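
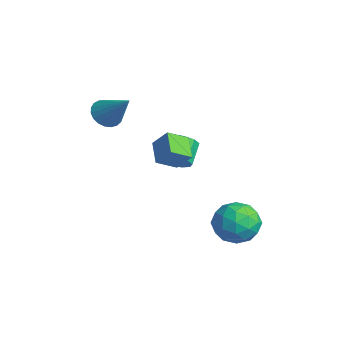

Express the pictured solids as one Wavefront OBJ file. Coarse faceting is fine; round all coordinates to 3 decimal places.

v 0.654 -2.32 2.277
v 1.245 -1.825 3.156
v 0.619 -1.283 1.715
v 1.21 -0.787 2.595
v 1.81 -2.613 1.665
v 2.401 -2.117 2.545
v 1.775 -1.575 1.104
v 2.366 -1.08 1.983
v -2.553 0.006 -1.077
v -1.895 -0.082 -0.426
v -2.689 0.607 0.469
v -3.347 0.694 -0.183
v -1.796 0.406 -0.714
v -2.59 1.094 0.181
v -1.987 0.741 -1.14
v -2.781 1.429 -0.246
v -2.393 0.795 -1.543
v -3.188 1.483 -0.648
v -2.861 0.548 -1.768
v -3.655 1.236 -0.873
v -3.211 0.093 -1.729
v -4.005 0.782 -0.834
v -3.31 -0.394 -1.441
v -4.104 0.294 -0.546
v -3.119 -0.729 -1.014
v -3.913 -0.041 -0.12
v -2.712 -0.783 -0.612
v -3.507 -0.095 0.283
v -2.245 -0.536 -0.387
v -3.039 0.152 0.508
v -4.291 -2.734 1.892
v -3.798 -2.392 1.248
v -2.849 -2.106 3.328
v -4.012 -2.109 1.338
v -4.273 -1.934 1.525
v -4.538 -1.897 1.775
v -4.76 -2.005 2.045
v -4.901 -2.239 2.288
v -4.937 -2.558 2.463
v -4.861 -2.908 2.54
v -4.686 -3.228 2.504
v -4.443 -3.462 2.362
v -4.174 -3.57 2.139
v -3.925 -3.534 1.873
v -3.739 -3.359 1.611
v -3.649 -3.076 1.397
v -3.67 -2.734 1.268
v 1.294 2.287 -2.517
v 2.441 2.2 -3.035
v 0.619 0.82 -3.765
v 1.766 0.733 -4.283
v 1.579 0.35 -3.095
v 1.997 1.257 -2.324
v 1.063 1.763 -4.476
v 1.481 2.67 -3.705
v 2.299 1.876 -4.246
v 2.618 1.003 -3.392
v 0.442 2.017 -3.408
v 0.761 1.144 -2.554
v 1.927 2.373 -2.666
v 1.133 0.647 -4.134
v 1.023 0.423 -3.436
v 1.698 0.371 -3.74
v 1.666 1.818 -2.248
v 2.34 1.767 -2.553
v 1.833 0.68 -2.588
v 0.72 1.253 -4.247
v 1.394 1.202 -4.552
v 1.362 2.649 -3.06
v 2.037 2.597 -3.364
v 1.227 2.34 -4.212
v 2.517 2.131 -3.682
v 2.12 1.268 -4.416
v 1.708 1.874 -4.53
v 1.953 2.407 -4.076
v 2.705 1.618 -3.181
v 2.308 0.755 -3.915
v 2.198 0.53 -3.216
v 2.444 1.063 -2.763
v 2.621 1.427 -3.893
v 0.752 2.265 -2.885
v 0.355 1.402 -3.619
v 0.616 1.957 -4.037
v 0.862 2.49 -3.584
v 0.94 1.752 -2.384
v 0.543 0.889 -3.118
v 1.107 0.613 -2.724
v 1.352 1.146 -2.27
v 0.439 1.593 -2.907
f 2 4 1
f 5 2 1
f 1 4 3
f 3 5 1
f 2 8 4
f 6 2 5
f 6 8 2
f 4 8 3
f 7 5 3
f 3 8 7
f 7 6 5
f 8 6 7
f 10 9 13
f 10 13 11
f 11 13 14
f 11 14 12
f 13 9 15
f 13 15 14
f 14 15 16
f 14 16 12
f 15 9 17
f 15 17 16
f 16 17 18
f 16 18 12
f 17 9 19
f 17 19 18
f 18 19 20
f 18 20 12
f 19 9 21
f 19 21 20
f 20 21 22
f 20 22 12
f 21 9 23
f 21 23 22
f 22 23 24
f 22 24 12
f 23 9 25
f 23 25 24
f 24 25 26
f 24 26 12
f 25 9 27
f 25 27 26
f 26 27 28
f 26 28 12
f 27 9 29
f 27 29 28
f 28 29 30
f 28 30 12
f 29 9 10
f 29 10 30
f 30 10 11
f 30 11 12
f 32 31 34
f 32 34 33
f 34 31 35
f 34 35 33
f 35 31 36
f 35 36 33
f 36 31 37
f 36 37 33
f 37 31 38
f 37 38 33
f 38 31 39
f 38 39 33
f 39 31 40
f 39 40 33
f 40 31 41
f 40 41 33
f 41 31 42
f 41 42 33
f 42 31 43
f 42 43 33
f 43 31 44
f 43 44 33
f 44 31 45
f 44 45 33
f 45 31 46
f 45 46 33
f 46 31 47
f 46 47 33
f 47 31 32
f 47 32 33
f 48 85 64
f 85 59 88
f 64 88 53
f 85 88 64
f 48 64 60
f 64 53 65
f 60 65 49
f 64 65 60
f 48 60 69
f 60 49 70
f 69 70 55
f 60 70 69
f 48 69 81
f 69 55 84
f 81 84 58
f 69 84 81
f 48 81 85
f 81 58 89
f 85 89 59
f 81 89 85
f 49 65 76
f 65 53 79
f 76 79 57
f 65 79 76
f 53 88 66
f 88 59 87
f 66 87 52
f 88 87 66
f 59 89 86
f 89 58 82
f 86 82 50
f 89 82 86
f 58 84 83
f 84 55 71
f 83 71 54
f 84 71 83
f 55 70 75
f 70 49 72
f 75 72 56
f 70 72 75
f 51 77 63
f 77 57 78
f 63 78 52
f 77 78 63
f 51 63 61
f 63 52 62
f 61 62 50
f 63 62 61
f 51 61 68
f 61 50 67
f 68 67 54
f 61 67 68
f 51 68 73
f 68 54 74
f 73 74 56
f 68 74 73
f 51 73 77
f 73 56 80
f 77 80 57
f 73 80 77
f 52 78 66
f 78 57 79
f 66 79 53
f 78 79 66
f 50 62 86
f 62 52 87
f 86 87 59
f 62 87 86
f 54 67 83
f 67 50 82
f 83 82 58
f 67 82 83
f 56 74 75
f 74 54 71
f 75 71 55
f 74 71 75
f 57 80 76
f 80 56 72
f 76 72 49
f 80 72 76



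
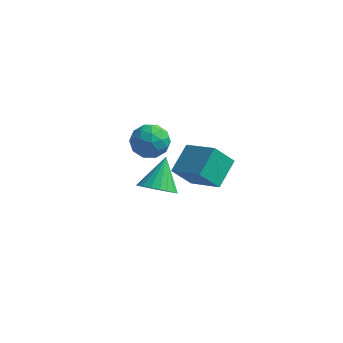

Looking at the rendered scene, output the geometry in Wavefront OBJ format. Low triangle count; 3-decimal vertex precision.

v -1.945 -0.967 3.284
v -1.083 -1.154 3.308
v -2.197 -2.006 4.232
v -1.335 -2.193 4.256
v -1.631 -1.434 4.597
v -1.475 -0.792 4.011
v -1.805 -2.368 3.529
v -1.649 -1.726 2.943
v -0.996 -2.02 3.459
v -0.888 -1.443 4.119
v -2.392 -1.717 3.421
v -2.284 -1.14 4.081
v -1.492 -0.969 3.213
v -1.788 -2.191 4.327
v -1.962 -1.745 4.528
v -1.455 -1.855 4.542
v -1.723 -0.757 3.626
v -1.216 -0.867 3.64
v -1.538 -1.031 4.398
v -2.064 -2.293 3.9
v -1.557 -2.403 3.914
v -1.825 -1.305 2.998
v -1.318 -1.415 3.012
v -1.742 -2.129 3.142
v -0.934 -1.588 3.316
v -1.082 -2.199 3.873
v -1.358 -2.302 3.446
v -1.266 -1.924 3.101
v -0.871 -1.249 3.704
v -1.019 -1.86 4.261
v -1.193 -1.414 4.462
v -1.102 -1.037 4.117
v -0.819 -1.758 3.793
v -2.261 -1.3 3.279
v -2.409 -1.911 3.836
v -2.178 -2.123 3.423
v -2.087 -1.746 3.078
v -2.198 -0.961 3.667
v -2.346 -1.572 4.224
v -2.014 -1.236 4.439
v -1.922 -0.858 4.094
v -2.461 -1.402 3.747
v -0.584 -3.602 2.705
v -0.265 -4.151 3.271
v -0.616 -2.478 3.815
v 0.028 -4.008 3.134
v 0.215 -3.794 2.923
v 0.264 -3.548 2.675
v 0.166 -3.311 2.432
v -0.061 -3.124 2.236
v -0.379 -3.02 2.121
v -0.732 -3.017 2.107
v -1.06 -3.115 2.197
v -1.305 -3.297 2.375
v -1.425 -3.532 2.61
v -1.4 -3.779 2.861
v -1.234 -3.996 3.085
v -0.956 -4.144 3.244
v -0.613 -4.199 3.31
v -0.134 0.247 0.492
v 0.081 1.567 1.236
v -1.656 0.949 -0.313
v -1.441 2.268 0.43
v 0.601 0.692 -0.51
v 0.816 2.011 0.233
v -0.921 1.393 -1.316
v -0.706 2.713 -0.572
f 1 38 17
f 38 12 41
f 17 41 6
f 38 41 17
f 1 17 13
f 17 6 18
f 13 18 2
f 17 18 13
f 1 13 22
f 13 2 23
f 22 23 8
f 13 23 22
f 1 22 34
f 22 8 37
f 34 37 11
f 22 37 34
f 1 34 38
f 34 11 42
f 38 42 12
f 34 42 38
f 2 18 29
f 18 6 32
f 29 32 10
f 18 32 29
f 6 41 19
f 41 12 40
f 19 40 5
f 41 40 19
f 12 42 39
f 42 11 35
f 39 35 3
f 42 35 39
f 11 37 36
f 37 8 24
f 36 24 7
f 37 24 36
f 8 23 28
f 23 2 25
f 28 25 9
f 23 25 28
f 4 30 16
f 30 10 31
f 16 31 5
f 30 31 16
f 4 16 14
f 16 5 15
f 14 15 3
f 16 15 14
f 4 14 21
f 14 3 20
f 21 20 7
f 14 20 21
f 4 21 26
f 21 7 27
f 26 27 9
f 21 27 26
f 4 26 30
f 26 9 33
f 30 33 10
f 26 33 30
f 5 31 19
f 31 10 32
f 19 32 6
f 31 32 19
f 3 15 39
f 15 5 40
f 39 40 12
f 15 40 39
f 7 20 36
f 20 3 35
f 36 35 11
f 20 35 36
f 9 27 28
f 27 7 24
f 28 24 8
f 27 24 28
f 10 33 29
f 33 9 25
f 29 25 2
f 33 25 29
f 44 43 46
f 44 46 45
f 46 43 47
f 46 47 45
f 47 43 48
f 47 48 45
f 48 43 49
f 48 49 45
f 49 43 50
f 49 50 45
f 50 43 51
f 50 51 45
f 51 43 52
f 51 52 45
f 52 43 53
f 52 53 45
f 53 43 54
f 53 54 45
f 54 43 55
f 54 55 45
f 55 43 56
f 55 56 45
f 56 43 57
f 56 57 45
f 57 43 58
f 57 58 45
f 58 43 59
f 58 59 45
f 59 43 44
f 59 44 45
f 61 63 60
f 64 61 60
f 60 63 62
f 62 64 60
f 61 67 63
f 65 61 64
f 65 67 61
f 63 67 62
f 66 64 62
f 62 67 66
f 66 65 64
f 67 65 66



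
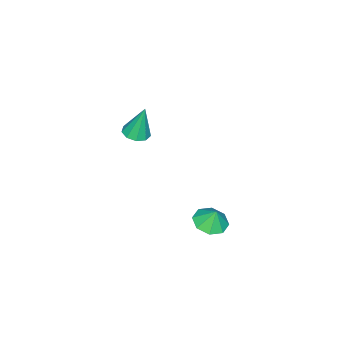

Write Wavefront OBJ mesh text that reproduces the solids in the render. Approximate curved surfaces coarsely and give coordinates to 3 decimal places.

v -0.53 -2.07 2.472
v -0.025 -2.598 2.639
v -0.71 -1.65 4.348
v 0.21 -2.149 2.561
v 0.099 -1.663 2.442
v -0.307 -1.367 2.337
v -0.817 -1.4 2.295
v -1.193 -1.746 2.337
v -1.259 -2.244 2.442
v -0.984 -2.66 2.561
v -0.497 -2.8 2.639
v -1.561 1.652 -3.659
v -0.719 2.092 -3.852
v -1.519 2.008 -2.661
v -1.304 2.53 -3.982
v -2.04 2.454 -3.923
v -2.496 1.908 -3.71
v -2.404 1.213 -3.466
v -1.819 0.775 -3.336
v -1.083 0.851 -3.394
v -0.627 1.397 -3.608
f 2 1 4
f 2 4 3
f 4 1 5
f 4 5 3
f 5 1 6
f 5 6 3
f 6 1 7
f 6 7 3
f 7 1 8
f 7 8 3
f 8 1 9
f 8 9 3
f 9 1 10
f 9 10 3
f 10 1 11
f 10 11 3
f 11 1 2
f 11 2 3
f 13 12 15
f 13 15 14
f 15 12 16
f 15 16 14
f 16 12 17
f 16 17 14
f 17 12 18
f 17 18 14
f 18 12 19
f 18 19 14
f 19 12 20
f 19 20 14
f 20 12 21
f 20 21 14
f 21 12 13
f 21 13 14



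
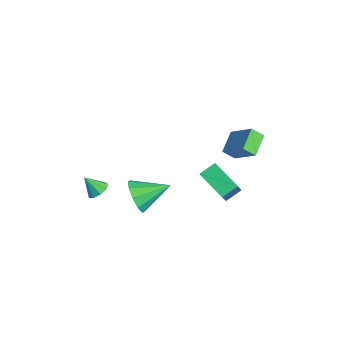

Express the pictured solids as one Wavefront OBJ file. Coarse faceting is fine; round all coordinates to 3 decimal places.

v 1.28 -1.624 -1.678
v 1.794 -1.371 -2.581
v 1.68 0.124 -0.962
v 1.16 -1.197 -2.652
v 0.572 -1.186 -2.35
v 0.254 -1.342 -1.791
v 0.328 -1.606 -1.189
v 0.766 -1.876 -0.774
v 1.4 -2.05 -0.704
v 1.988 -2.061 -1.005
v 2.306 -1.905 -1.564
v 2.232 -1.642 -2.166
v 1.906 2.877 1.135
v 0.982 3.726 1.685
v 2.125 3.484 0.566
v 1.201 4.333 1.116
v 3.139 3.487 2.264
v 2.215 4.336 2.814
v 3.358 4.094 1.695
v 2.434 4.943 2.245
v -0.457 -3.106 -2.234
v -0.045 -2.79 -1.827
v -0.903 -3.694 -1.326
v -0.43 -2.559 -1.867
v -0.828 -2.584 -2.079
v -1.052 -2.853 -2.363
v -0.997 -3.241 -2.587
v -0.69 -3.566 -2.646
v -0.273 -3.676 -2.512
v 0.058 -3.52 -2.248
v 0.148 -3.17 -1.977
v 2.135 3.041 -2.926
v 0.604 2.397 -2.134
v 2.002 3.952 -2.442
v 0.47 3.308 -1.651
v 3.29 2.332 -1.269
v 1.758 1.688 -0.478
v 3.156 3.243 -0.786
v 1.625 2.599 0.006
f 2 1 4
f 2 4 3
f 4 1 5
f 4 5 3
f 5 1 6
f 5 6 3
f 6 1 7
f 6 7 3
f 7 1 8
f 7 8 3
f 8 1 9
f 8 9 3
f 9 1 10
f 9 10 3
f 10 1 11
f 10 11 3
f 11 1 12
f 11 12 3
f 12 1 2
f 12 2 3
f 14 16 13
f 17 14 13
f 13 16 15
f 15 17 13
f 14 20 16
f 18 14 17
f 18 20 14
f 16 20 15
f 19 17 15
f 15 20 19
f 19 18 17
f 20 18 19
f 22 21 24
f 22 24 23
f 24 21 25
f 24 25 23
f 25 21 26
f 25 26 23
f 26 21 27
f 26 27 23
f 27 21 28
f 27 28 23
f 28 21 29
f 28 29 23
f 29 21 30
f 29 30 23
f 30 21 31
f 30 31 23
f 31 21 22
f 31 22 23
f 33 35 32
f 36 33 32
f 32 35 34
f 34 36 32
f 33 39 35
f 37 33 36
f 37 39 33
f 35 39 34
f 38 36 34
f 34 39 38
f 38 37 36
f 39 37 38



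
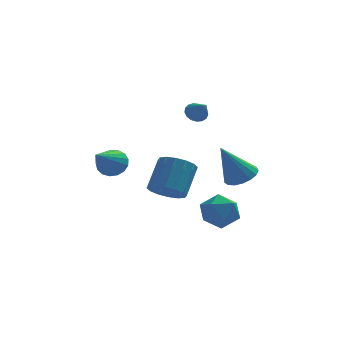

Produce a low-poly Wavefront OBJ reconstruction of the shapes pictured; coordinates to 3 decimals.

v 0.768 4.273 2.712
v 1.281 4.364 2.537
v 1.152 3.487 3.428
v 1.253 4.532 2.737
v 1.113 4.641 2.932
v 0.894 4.666 3.076
v 0.647 4.6 3.137
v 0.427 4.46 3.101
v 0.285 4.277 2.976
v 0.254 4.093 2.79
v 0.341 3.95 2.587
v 0.526 3.881 2.412
v 0.766 3.902 2.306
v 1.006 4.008 2.293
v 1.193 4.175 2.377
v 1.194 3.78 -3.535
v 1.625 4.328 -2.82
v 1.895 2.452 -2.94
v 2.326 3 -2.225
v 1.338 2.857 -2.217
v 0.904 3.678 -2.585
v 2.616 3.102 -3.175
v 2.182 3.923 -3.543
v 2.504 3.909 -2.598
v 1.714 3.758 -2.005
v 1.806 3.022 -3.755
v 1.016 2.871 -3.162
v -0.557 2.822 -1.429
v 0.126 2.28 -1.253
v 0.64 3.335 0.005
v -0.043 3.878 -0.171
v 0.287 2.576 -1.567
v 0.801 3.631 -0.309
v 0.222 2.938 -1.844
v 0.735 3.993 -0.587
v -0.052 3.27 -2.01
v 0.461 4.325 -0.752
v -0.462 3.481 -2.02
v 0.052 4.536 -0.762
v -0.896 3.516 -1.872
v -0.383 4.571 -0.614
v -1.24 3.365 -1.605
v -0.726 4.42 -0.347
v -1.401 3.069 -1.291
v -0.887 4.124 -0.033
v -1.335 2.707 -1.013
v -0.822 3.762 0.244
v -1.061 2.375 -0.848
v -0.548 3.43 0.41
v -0.652 2.164 -0.838
v -0.138 3.219 0.42
v -0.217 2.129 -0.986
v 0.296 3.184 0.272
v -2.87 4.579 -0.385
v -2.167 4.464 -0.12
v -3.57 2.941 0.765
v -2.313 4.695 0.12
v -2.587 4.899 0.244
v -2.926 5.03 0.224
v -3.252 5.058 0.065
v -3.49 4.976 -0.198
v -3.586 4.803 -0.503
v -3.518 4.578 -0.781
v -3.301 4.354 -0.968
v -2.986 4.181 -1.022
v -2.644 4.1 -0.93
v -2.353 4.128 -0.712
v -2.181 4.259 -0.42
v 2.594 2.443 -0.338
v 3.2 1.955 -0.109
v 1.686 2.137 1.418
v 3.313 2.306 0.011
v 3.262 2.689 0.051
v 3.057 3.014 0.002
v 2.747 3.209 -0.125
v 2.402 3.229 -0.3
v 2.101 3.068 -0.484
v 1.913 2.764 -0.635
v 1.881 2.387 -0.717
v 2.013 2.022 -0.712
v 2.277 1.754 -0.622
v 2.615 1.643 -0.466
v 2.948 1.716 -0.281
f 2 1 4
f 2 4 3
f 4 1 5
f 4 5 3
f 5 1 6
f 5 6 3
f 6 1 7
f 6 7 3
f 7 1 8
f 7 8 3
f 8 1 9
f 8 9 3
f 9 1 10
f 9 10 3
f 10 1 11
f 10 11 3
f 11 1 12
f 11 12 3
f 12 1 13
f 12 13 3
f 13 1 14
f 13 14 3
f 14 1 15
f 14 15 3
f 15 1 2
f 15 2 3
f 16 27 21
f 16 21 17
f 16 17 23
f 16 23 26
f 16 26 27
f 17 21 25
f 21 27 20
f 27 26 18
f 26 23 22
f 23 17 24
f 19 25 20
f 19 20 18
f 19 18 22
f 19 22 24
f 19 24 25
f 20 25 21
f 18 20 27
f 22 18 26
f 24 22 23
f 25 24 17
f 29 28 32
f 29 32 30
f 30 32 33
f 30 33 31
f 32 28 34
f 32 34 33
f 33 34 35
f 33 35 31
f 34 28 36
f 34 36 35
f 35 36 37
f 35 37 31
f 36 28 38
f 36 38 37
f 37 38 39
f 37 39 31
f 38 28 40
f 38 40 39
f 39 40 41
f 39 41 31
f 40 28 42
f 40 42 41
f 41 42 43
f 41 43 31
f 42 28 44
f 42 44 43
f 43 44 45
f 43 45 31
f 44 28 46
f 44 46 45
f 45 46 47
f 45 47 31
f 46 28 48
f 46 48 47
f 47 48 49
f 47 49 31
f 48 28 50
f 48 50 49
f 49 50 51
f 49 51 31
f 50 28 52
f 50 52 51
f 51 52 53
f 51 53 31
f 52 28 29
f 52 29 53
f 53 29 30
f 53 30 31
f 55 54 57
f 55 57 56
f 57 54 58
f 57 58 56
f 58 54 59
f 58 59 56
f 59 54 60
f 59 60 56
f 60 54 61
f 60 61 56
f 61 54 62
f 61 62 56
f 62 54 63
f 62 63 56
f 63 54 64
f 63 64 56
f 64 54 65
f 64 65 56
f 65 54 66
f 65 66 56
f 66 54 67
f 66 67 56
f 67 54 68
f 67 68 56
f 68 54 55
f 68 55 56
f 70 69 72
f 70 72 71
f 72 69 73
f 72 73 71
f 73 69 74
f 73 74 71
f 74 69 75
f 74 75 71
f 75 69 76
f 75 76 71
f 76 69 77
f 76 77 71
f 77 69 78
f 77 78 71
f 78 69 79
f 78 79 71
f 79 69 80
f 79 80 71
f 80 69 81
f 80 81 71
f 81 69 82
f 81 82 71
f 82 69 83
f 82 83 71
f 83 69 70
f 83 70 71



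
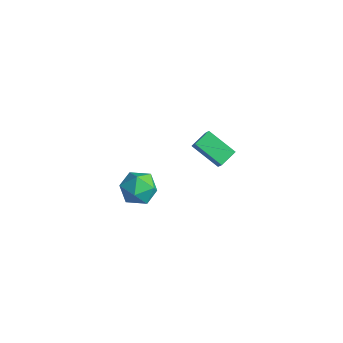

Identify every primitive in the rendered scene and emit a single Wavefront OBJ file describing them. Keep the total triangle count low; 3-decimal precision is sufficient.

v -3.978 2.983 -3.653
v -3.265 2.651 -2.669
v -4.083 4.091 -3.202
v -3.37 3.758 -2.218
v -2.29 3.562 -4.682
v -1.577 3.229 -3.698
v -2.395 4.669 -4.231
v -1.682 4.337 -3.247
v -0.452 -2.763 0.497
v 0.55 -3.34 0.451
v -1.25 -4.06 -0.591
v -0.248 -4.637 -0.637
v -0.842 -4.588 0.354
v -0.349 -3.786 1.027
v -0.351 -3.614 -1.167
v 0.142 -2.812 -0.494
v 0.612 -3.866 -0.577
v 0.308 -4.468 0.363
v -1.008 -2.932 -0.503
v -1.312 -3.534 0.437
f 2 4 1
f 5 2 1
f 1 4 3
f 3 5 1
f 2 8 4
f 6 2 5
f 6 8 2
f 4 8 3
f 7 5 3
f 3 8 7
f 7 6 5
f 8 6 7
f 9 20 14
f 9 14 10
f 9 10 16
f 9 16 19
f 9 19 20
f 10 14 18
f 14 20 13
f 20 19 11
f 19 16 15
f 16 10 17
f 12 18 13
f 12 13 11
f 12 11 15
f 12 15 17
f 12 17 18
f 13 18 14
f 11 13 20
f 15 11 19
f 17 15 16
f 18 17 10



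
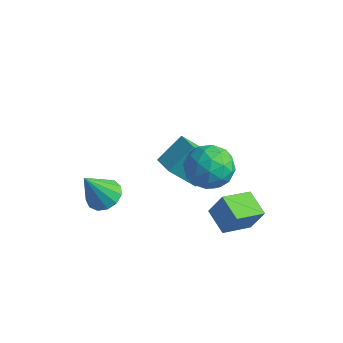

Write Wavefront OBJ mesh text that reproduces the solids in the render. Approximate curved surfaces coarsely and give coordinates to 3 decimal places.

v 1.402 2.127 -3.902
v 1.906 2.428 -2.765
v 1.818 3.575 -4.47
v 2.323 3.876 -3.333
v 2.557 1.644 -4.287
v 3.062 1.945 -3.15
v 2.974 3.092 -4.855
v 3.478 3.393 -3.718
v -0.377 1.607 -1.728
v -0.029 2.841 -0.754
v -1.331 2.011 -1.898
v -0.983 3.245 -0.924
v 0.323 2.615 -3.256
v 0.671 3.849 -2.282
v -0.631 3.019 -3.426
v -0.283 4.253 -2.452
v -2.813 0.154 -3.961
v -2.051 0.458 -3.67
v -3.147 -0.714 -2.179
v -2.386 0.801 -3.566
v -2.856 0.938 -3.587
v -3.312 0.827 -3.727
v -3.61 0.501 -3.941
v -3.655 0.066 -4.162
v -3.432 -0.342 -4.319
v -3.013 -0.592 -4.362
v -2.53 -0.606 -4.278
v -2.137 -0.378 -4.093
v -1.959 0.019 -3.867
v 2.834 1.77 0.639
v 3.424 1.038 1.276
v 1.336 0.722 0.824
v 1.926 -0.01 1.461
v 1.683 1.024 1.862
v 2.609 1.672 1.748
v 2.151 0.088 0.352
v 3.077 0.736 0.238
v 3.002 -0.001 1.098
v 2.713 0.577 2.032
v 2.047 1.183 0.068
v 1.758 1.761 1.002
v 3.261 1.496 0.941
v 1.499 0.264 1.159
v 1.357 0.872 1.395
v 1.704 0.442 1.769
v 2.781 1.868 1.219
v 3.128 1.438 1.593
v 2.105 1.43 1.938
v 1.632 0.322 0.507
v 1.979 -0.108 0.881
v 3.056 1.318 0.331
v 3.403 0.888 0.705
v 2.655 0.33 0.162
v 3.36 0.455 1.211
v 2.479 -0.161 1.32
v 2.611 -0.103 0.668
v 3.155 0.277 0.601
v 3.19 0.795 1.76
v 2.309 0.179 1.868
v 2.166 0.787 2.105
v 2.71 1.167 2.037
v 2.942 0.184 1.655
v 2.451 1.581 0.232
v 1.57 0.965 0.34
v 2.05 0.593 0.063
v 2.594 0.973 -0.005
v 2.281 1.921 0.78
v 1.4 1.305 0.889
v 1.605 1.483 1.499
v 2.149 1.863 1.432
v 1.818 1.576 0.445
f 2 4 1
f 5 2 1
f 1 4 3
f 3 5 1
f 2 8 4
f 6 2 5
f 6 8 2
f 4 8 3
f 7 5 3
f 3 8 7
f 7 6 5
f 8 6 7
f 10 12 9
f 13 10 9
f 9 12 11
f 11 13 9
f 10 16 12
f 14 10 13
f 14 16 10
f 12 16 11
f 15 13 11
f 11 16 15
f 15 14 13
f 16 14 15
f 18 17 20
f 18 20 19
f 20 17 21
f 20 21 19
f 21 17 22
f 21 22 19
f 22 17 23
f 22 23 19
f 23 17 24
f 23 24 19
f 24 17 25
f 24 25 19
f 25 17 26
f 25 26 19
f 26 17 27
f 26 27 19
f 27 17 28
f 27 28 19
f 28 17 29
f 28 29 19
f 29 17 18
f 29 18 19
f 30 67 46
f 67 41 70
f 46 70 35
f 67 70 46
f 30 46 42
f 46 35 47
f 42 47 31
f 46 47 42
f 30 42 51
f 42 31 52
f 51 52 37
f 42 52 51
f 30 51 63
f 51 37 66
f 63 66 40
f 51 66 63
f 30 63 67
f 63 40 71
f 67 71 41
f 63 71 67
f 31 47 58
f 47 35 61
f 58 61 39
f 47 61 58
f 35 70 48
f 70 41 69
f 48 69 34
f 70 69 48
f 41 71 68
f 71 40 64
f 68 64 32
f 71 64 68
f 40 66 65
f 66 37 53
f 65 53 36
f 66 53 65
f 37 52 57
f 52 31 54
f 57 54 38
f 52 54 57
f 33 59 45
f 59 39 60
f 45 60 34
f 59 60 45
f 33 45 43
f 45 34 44
f 43 44 32
f 45 44 43
f 33 43 50
f 43 32 49
f 50 49 36
f 43 49 50
f 33 50 55
f 50 36 56
f 55 56 38
f 50 56 55
f 33 55 59
f 55 38 62
f 59 62 39
f 55 62 59
f 34 60 48
f 60 39 61
f 48 61 35
f 60 61 48
f 32 44 68
f 44 34 69
f 68 69 41
f 44 69 68
f 36 49 65
f 49 32 64
f 65 64 40
f 49 64 65
f 38 56 57
f 56 36 53
f 57 53 37
f 56 53 57
f 39 62 58
f 62 38 54
f 58 54 31
f 62 54 58



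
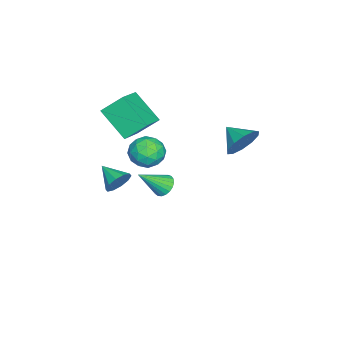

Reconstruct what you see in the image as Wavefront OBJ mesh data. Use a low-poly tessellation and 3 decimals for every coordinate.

v 3.511 -0.073 0.665
v 4.067 0.09 1.491
v 2.733 -1.29 1.429
v 3.289 -1.127 2.255
v 2.6 -0.447 1.968
v 3.081 0.305 1.496
v 3.719 -1.505 1.424
v 4.2 -0.753 0.952
v 4.196 -0.795 1.96
v 3.504 -0.141 2.297
v 3.296 -1.059 0.623
v 2.604 -0.405 0.96
v 3.857 0.115 1.011
v 2.943 -1.315 1.909
v 2.538 -0.916 1.74
v 2.865 -0.82 2.226
v 3.277 0.241 1.014
v 3.604 0.337 1.5
v 2.742 0.022 1.78
v 3.196 -1.537 1.42
v 3.523 -1.441 1.906
v 3.935 -0.38 0.694
v 4.262 -0.284 1.18
v 4.058 -1.222 1.14
v 4.26 -0.309 1.772
v 3.803 -1.024 2.221
v 4.055 -1.246 1.733
v 4.338 -0.804 1.455
v 3.853 0.075 1.97
v 3.396 -0.64 2.419
v 2.991 -0.241 2.251
v 3.274 0.201 1.973
v 3.929 -0.445 2.246
v 3.404 -0.56 0.501
v 2.947 -1.275 0.95
v 3.526 -1.401 0.947
v 3.809 -0.959 0.669
v 2.997 -0.176 0.699
v 2.54 -0.891 1.148
v 2.462 -0.396 1.465
v 2.745 0.046 1.187
v 2.871 -0.755 0.674
v -0.677 -0.93 -4.273
v -0.388 -1.325 -4.815
v 0.217 -2.07 -2.967
v -0.177 -1.111 -4.773
v -0.052 -0.866 -4.645
v -0.035 -0.632 -4.452
v -0.129 -0.45 -4.228
v -0.317 -0.35 -4.012
v -0.568 -0.351 -3.841
v -0.838 -0.452 -3.745
v -1.079 -0.635 -3.74
v -1.252 -0.87 -3.827
v -1.324 -1.115 -3.991
v -1.285 -1.327 -4.204
v -1.14 -1.472 -4.429
v -0.916 -1.522 -4.626
v -0.65 -1.47 -4.763
v 2.061 3.955 2.128
v 2.576 4.114 3.018
v 1.439 2.925 2.672
v 2.031 4.454 3.04
v 1.498 4.604 2.714
v 1.18 4.506 2.164
v 1.198 4.197 1.601
v 1.546 3.796 1.239
v 2.09 3.456 1.216
v 2.624 3.306 1.542
v 2.942 3.404 2.092
v 2.924 3.712 2.655
v 2.154 -2.502 -2.236
v 2.487 -2.997 -2.799
v 1.466 -3.618 -1.664
v 2.798 -2.983 -2.399
v 2.863 -2.786 -1.937
v 2.657 -2.481 -1.589
v 2.259 -2.183 -1.488
v 1.821 -2.008 -1.673
v 1.51 -2.021 -2.073
v 1.445 -2.219 -2.535
v 1.651 -2.524 -2.883
v 2.049 -2.821 -2.984
v -0.282 -2.235 -0.072
v -1.005 -3.737 1.301
v -0.621 -1.129 0.959
v -1.344 -2.631 2.332
v 1.404 -2.389 0.648
v 0.681 -3.891 2.021
v 1.065 -1.283 1.679
v 0.342 -2.785 3.052
f 1 38 17
f 38 12 41
f 17 41 6
f 38 41 17
f 1 17 13
f 17 6 18
f 13 18 2
f 17 18 13
f 1 13 22
f 13 2 23
f 22 23 8
f 13 23 22
f 1 22 34
f 22 8 37
f 34 37 11
f 22 37 34
f 1 34 38
f 34 11 42
f 38 42 12
f 34 42 38
f 2 18 29
f 18 6 32
f 29 32 10
f 18 32 29
f 6 41 19
f 41 12 40
f 19 40 5
f 41 40 19
f 12 42 39
f 42 11 35
f 39 35 3
f 42 35 39
f 11 37 36
f 37 8 24
f 36 24 7
f 37 24 36
f 8 23 28
f 23 2 25
f 28 25 9
f 23 25 28
f 4 30 16
f 30 10 31
f 16 31 5
f 30 31 16
f 4 16 14
f 16 5 15
f 14 15 3
f 16 15 14
f 4 14 21
f 14 3 20
f 21 20 7
f 14 20 21
f 4 21 26
f 21 7 27
f 26 27 9
f 21 27 26
f 4 26 30
f 26 9 33
f 30 33 10
f 26 33 30
f 5 31 19
f 31 10 32
f 19 32 6
f 31 32 19
f 3 15 39
f 15 5 40
f 39 40 12
f 15 40 39
f 7 20 36
f 20 3 35
f 36 35 11
f 20 35 36
f 9 27 28
f 27 7 24
f 28 24 8
f 27 24 28
f 10 33 29
f 33 9 25
f 29 25 2
f 33 25 29
f 44 43 46
f 44 46 45
f 46 43 47
f 46 47 45
f 47 43 48
f 47 48 45
f 48 43 49
f 48 49 45
f 49 43 50
f 49 50 45
f 50 43 51
f 50 51 45
f 51 43 52
f 51 52 45
f 52 43 53
f 52 53 45
f 53 43 54
f 53 54 45
f 54 43 55
f 54 55 45
f 55 43 56
f 55 56 45
f 56 43 57
f 56 57 45
f 57 43 58
f 57 58 45
f 58 43 59
f 58 59 45
f 59 43 44
f 59 44 45
f 61 60 63
f 61 63 62
f 63 60 64
f 63 64 62
f 64 60 65
f 64 65 62
f 65 60 66
f 65 66 62
f 66 60 67
f 66 67 62
f 67 60 68
f 67 68 62
f 68 60 69
f 68 69 62
f 69 60 70
f 69 70 62
f 70 60 71
f 70 71 62
f 71 60 61
f 71 61 62
f 73 72 75
f 73 75 74
f 75 72 76
f 75 76 74
f 76 72 77
f 76 77 74
f 77 72 78
f 77 78 74
f 78 72 79
f 78 79 74
f 79 72 80
f 79 80 74
f 80 72 81
f 80 81 74
f 81 72 82
f 81 82 74
f 82 72 83
f 82 83 74
f 83 72 73
f 83 73 74
f 85 87 84
f 88 85 84
f 84 87 86
f 86 88 84
f 85 91 87
f 89 85 88
f 89 91 85
f 87 91 86
f 90 88 86
f 86 91 90
f 90 89 88
f 91 89 90



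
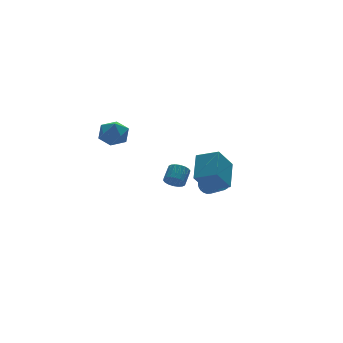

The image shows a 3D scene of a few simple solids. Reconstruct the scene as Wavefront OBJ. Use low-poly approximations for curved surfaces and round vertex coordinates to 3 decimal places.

v 3.137 0.04 -4.213
v 3.465 0.412 -3.809
v 3.751 -0.628 -3.083
v 3.423 -1 -3.487
v 3.221 0.418 -3.704
v 3.507 -0.621 -2.978
v 2.962 0.359 -3.687
v 3.248 -0.68 -2.961
v 2.734 0.245 -3.761
v 3.019 -0.795 -3.035
v 2.575 0.095 -3.913
v 2.861 -0.945 -3.187
v 2.513 -0.064 -4.117
v 2.799 -1.104 -3.391
v 2.559 -0.206 -4.337
v 2.845 -1.246 -3.611
v 2.705 -0.305 -4.536
v 2.991 -1.344 -3.81
v 2.926 -0.344 -4.68
v 3.212 -1.384 -3.954
v 3.184 -0.317 -4.742
v 3.469 -1.357 -4.016
v 3.433 -0.228 -4.713
v 3.719 -1.268 -3.987
v 3.631 -0.093 -4.598
v 3.917 -1.133 -3.872
v 3.744 0.065 -4.416
v 4.029 -0.975 -3.69
v 3.751 0.219 -4.199
v 4.037 -0.821 -3.473
v 3.653 0.342 -3.984
v 3.939 -0.698 -3.258
v -1.363 4.457 -0.156
v -0.829 4.819 -0.919
v -0.871 2.961 -0.521
v -0.337 3.323 -1.284
v -0.061 3.518 -0.343
v -0.365 4.442 -0.118
v -1.335 3.338 -1.322
v -1.639 4.262 -1.097
v -0.811 4.127 -1.639
v -0.024 4.238 -1.034
v -1.676 3.542 -0.406
v -0.889 3.653 0.199
v 1.183 -1.841 -2.211
v 2.096 -2.816 -1.698
v 2.108 -0.477 -1.265
v 3.02 -1.452 -0.752
v 2.24 -1.588 -3.608
v 3.152 -2.563 -3.095
v 3.164 -0.224 -2.662
v 4.077 -1.199 -2.149
v -1.308 -4.133 -0.74
v -0.993 -3.999 -1.257
v -0.357 -3.413 -0.717
v -0.672 -3.547 -0.2
v -1.184 -3.8 -1.248
v -0.548 -3.214 -0.708
v -1.4 -3.667 -1.138
v -0.763 -3.081 -0.599
v -1.597 -3.626 -0.95
v -0.961 -3.04 -0.41
v -1.737 -3.686 -0.72
v -1.101 -3.1 -0.18
v -1.792 -3.834 -0.494
v -1.156 -3.248 0.046
v -1.752 -4.042 -0.316
v -1.115 -3.455 0.223
v -1.623 -4.267 -0.223
v -0.987 -3.681 0.317
v -1.432 -4.466 -0.232
v -0.796 -3.88 0.308
v -1.217 -4.599 -0.341
v -0.58 -4.013 0.198
v -1.019 -4.64 -0.53
v -0.383 -4.054 0.01
v -0.879 -4.58 -0.76
v -0.243 -3.994 -0.22
v -0.824 -4.432 -0.986
v -0.188 -3.846 -0.446
v -0.865 -4.225 -1.163
v -0.228 -3.638 -0.624
f 2 1 5
f 2 5 3
f 3 5 6
f 3 6 4
f 5 1 7
f 5 7 6
f 6 7 8
f 6 8 4
f 7 1 9
f 7 9 8
f 8 9 10
f 8 10 4
f 9 1 11
f 9 11 10
f 10 11 12
f 10 12 4
f 11 1 13
f 11 13 12
f 12 13 14
f 12 14 4
f 13 1 15
f 13 15 14
f 14 15 16
f 14 16 4
f 15 1 17
f 15 17 16
f 16 17 18
f 16 18 4
f 17 1 19
f 17 19 18
f 18 19 20
f 18 20 4
f 19 1 21
f 19 21 20
f 20 21 22
f 20 22 4
f 21 1 23
f 21 23 22
f 22 23 24
f 22 24 4
f 23 1 25
f 23 25 24
f 24 25 26
f 24 26 4
f 25 1 27
f 25 27 26
f 26 27 28
f 26 28 4
f 27 1 29
f 27 29 28
f 28 29 30
f 28 30 4
f 29 1 31
f 29 31 30
f 30 31 32
f 30 32 4
f 31 1 2
f 31 2 32
f 32 2 3
f 32 3 4
f 33 44 38
f 33 38 34
f 33 34 40
f 33 40 43
f 33 43 44
f 34 38 42
f 38 44 37
f 44 43 35
f 43 40 39
f 40 34 41
f 36 42 37
f 36 37 35
f 36 35 39
f 36 39 41
f 36 41 42
f 37 42 38
f 35 37 44
f 39 35 43
f 41 39 40
f 42 41 34
f 46 48 45
f 49 46 45
f 45 48 47
f 47 49 45
f 46 52 48
f 50 46 49
f 50 52 46
f 48 52 47
f 51 49 47
f 47 52 51
f 51 50 49
f 52 50 51
f 54 53 57
f 54 57 55
f 55 57 58
f 55 58 56
f 57 53 59
f 57 59 58
f 58 59 60
f 58 60 56
f 59 53 61
f 59 61 60
f 60 61 62
f 60 62 56
f 61 53 63
f 61 63 62
f 62 63 64
f 62 64 56
f 63 53 65
f 63 65 64
f 64 65 66
f 64 66 56
f 65 53 67
f 65 67 66
f 66 67 68
f 66 68 56
f 67 53 69
f 67 69 68
f 68 69 70
f 68 70 56
f 69 53 71
f 69 71 70
f 70 71 72
f 70 72 56
f 71 53 73
f 71 73 72
f 72 73 74
f 72 74 56
f 73 53 75
f 73 75 74
f 74 75 76
f 74 76 56
f 75 53 77
f 75 77 76
f 76 77 78
f 76 78 56
f 77 53 79
f 77 79 78
f 78 79 80
f 78 80 56
f 79 53 81
f 79 81 80
f 80 81 82
f 80 82 56
f 81 53 54
f 81 54 82
f 82 54 55
f 82 55 56



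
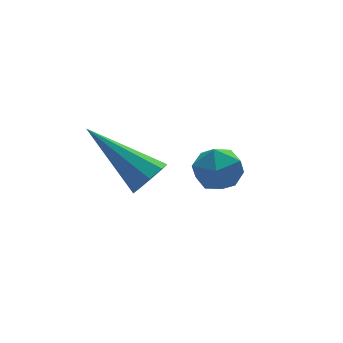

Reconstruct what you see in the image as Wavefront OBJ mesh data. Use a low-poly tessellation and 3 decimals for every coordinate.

v -0.34 -1.952 0.83
v 0.117 -1.893 1.165
v -1.36 -0.528 1.97
v 0.122 -1.618 0.826
v -0.144 -1.539 0.489
v -0.525 -1.702 0.352
v -0.798 -2.012 0.495
v -0.802 -2.286 0.834
v -0.536 -2.365 1.171
v -0.155 -2.202 1.308
v 1.341 -0.598 -0.132
v 1.845 -0.048 -0.164
v 2.155 -1.372 -0.576
v 2.659 -0.822 -0.608
v 2.432 -1.082 0.054
v 1.928 -0.604 0.328
v 2.072 -0.816 -1.068
v 1.568 -0.338 -0.794
v 2.297 -0.184 -0.743
v 2.519 -0.347 -0.049
v 1.481 -1.073 -0.691
v 1.703 -1.236 0.003
f 2 1 4
f 2 4 3
f 4 1 5
f 4 5 3
f 5 1 6
f 5 6 3
f 6 1 7
f 6 7 3
f 7 1 8
f 7 8 3
f 8 1 9
f 8 9 3
f 9 1 10
f 9 10 3
f 10 1 2
f 10 2 3
f 11 22 16
f 11 16 12
f 11 12 18
f 11 18 21
f 11 21 22
f 12 16 20
f 16 22 15
f 22 21 13
f 21 18 17
f 18 12 19
f 14 20 15
f 14 15 13
f 14 13 17
f 14 17 19
f 14 19 20
f 15 20 16
f 13 15 22
f 17 13 21
f 19 17 18
f 20 19 12



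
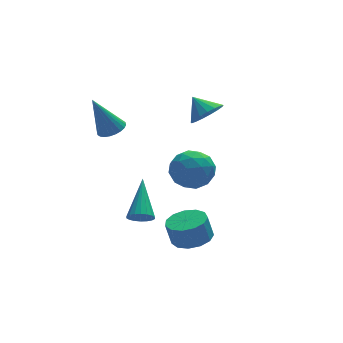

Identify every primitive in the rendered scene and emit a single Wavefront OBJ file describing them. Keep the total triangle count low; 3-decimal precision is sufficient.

v -3.198 3.264 1.536
v -2.58 3.299 1.794
v -3.962 3.436 3.344
v -2.631 3.551 1.749
v -2.768 3.76 1.671
v -2.97 3.893 1.573
v -3.207 3.931 1.469
v -3.443 3.867 1.375
v -3.641 3.711 1.306
v -3.772 3.487 1.272
v -3.815 3.229 1.278
v -3.765 2.977 1.324
v -3.628 2.768 1.402
v -3.426 2.635 1.5
v -3.189 2.598 1.604
v -2.953 2.662 1.697
v -2.755 2.817 1.766
v -2.624 3.041 1.8
v -0.985 2.093 -0.371
v -0.043 2.454 -0.701
v -0.337 0.506 -0.259
v 0.605 0.867 -0.589
v 0.238 1.14 0.369
v -0.163 2.121 0.3
v -0.217 0.839 -1.26
v -0.618 1.82 -1.329
v 0.432 1.679 -1.25
v 0.713 1.865 -0.244
v -1.093 1.095 -0.716
v -0.812 1.281 0.29
v -0.571 2.413 -0.546
v 0.191 0.547 -0.414
v -0.025 0.707 0.149
v 0.529 0.92 -0.045
v -0.641 2.217 0.042
v -0.087 2.43 -0.152
v 0.077 1.657 0.478
v -0.293 0.53 -0.808
v 0.261 0.743 -1.002
v -0.909 2.04 -0.915
v -0.355 2.253 -1.109
v -0.457 1.303 -1.438
v 0.262 2.17 -1.063
v 0.643 1.237 -0.997
v 0.159 1.22 -1.391
v -0.076 1.797 -1.432
v 0.427 2.279 -0.471
v 0.808 1.346 -0.405
v 0.592 1.507 0.158
v 0.357 2.083 0.117
v 0.706 1.824 -0.794
v -1.188 1.614 -0.555
v -0.807 0.681 -0.489
v -0.737 0.877 -1.077
v -0.972 1.453 -1.118
v -1.023 1.723 0.037
v -0.642 0.79 0.103
v -0.304 1.163 0.472
v -0.539 1.74 0.431
v -1.086 1.136 -0.166
v 0.77 2.457 2.187
v 1.136 3.075 1.752
v 0.35 3.203 2.893
v 0.775 3.036 1.578
v 0.413 2.864 1.544
v 0.134 2.598 1.658
v -0.001 2.301 1.893
v 0.042 2.039 2.195
v 0.251 1.873 2.495
v 0.58 1.84 2.725
v 0.952 1.949 2.831
v 1.282 2.175 2.79
v 1.495 2.465 2.611
v 1.543 2.753 2.335
v 1.413 2.973 2.024
v -3.233 -1.26 -1.001
v -2.908 -1.039 -1.441
v -2.687 0.32 0.201
v -3.143 -0.927 -1.48
v -3.395 -0.882 -1.424
v -3.616 -0.912 -1.285
v -3.761 -1.011 -1.09
v -3.801 -1.159 -0.877
v -3.729 -1.327 -0.688
v -3.559 -1.482 -0.562
v -3.324 -1.593 -0.523
v -3.072 -1.638 -0.578
v -2.851 -1.609 -0.717
v -2.706 -1.51 -0.913
v -2.666 -1.362 -1.126
v -2.738 -1.194 -1.314
v -1.304 -2.106 -2.054
v -0.454 -1.901 -1.888
v -0.686 -1.789 -0.839
v -1.536 -1.994 -1.006
v -0.687 -1.468 -1.986
v -0.92 -1.356 -0.937
v -1.116 -1.238 -2.106
v -1.349 -1.125 -1.057
v -1.605 -1.283 -2.209
v -1.837 -1.171 -1.16
v -1.998 -1.59 -2.263
v -2.23 -1.478 -1.215
v -2.171 -2.06 -2.251
v -2.403 -1.948 -1.203
v -2.068 -2.546 -2.177
v -2.3 -2.433 -1.128
v -1.723 -2.891 -2.063
v -1.955 -2.779 -1.015
v -1.245 -2.988 -1.947
v -1.477 -2.875 -0.898
v -0.785 -2.804 -1.865
v -1.017 -2.692 -0.816
v -0.49 -2.399 -1.843
v -0.723 -2.287 -0.794
f 2 1 4
f 2 4 3
f 4 1 5
f 4 5 3
f 5 1 6
f 5 6 3
f 6 1 7
f 6 7 3
f 7 1 8
f 7 8 3
f 8 1 9
f 8 9 3
f 9 1 10
f 9 10 3
f 10 1 11
f 10 11 3
f 11 1 12
f 11 12 3
f 12 1 13
f 12 13 3
f 13 1 14
f 13 14 3
f 14 1 15
f 14 15 3
f 15 1 16
f 15 16 3
f 16 1 17
f 16 17 3
f 17 1 18
f 17 18 3
f 18 1 2
f 18 2 3
f 19 56 35
f 56 30 59
f 35 59 24
f 56 59 35
f 19 35 31
f 35 24 36
f 31 36 20
f 35 36 31
f 19 31 40
f 31 20 41
f 40 41 26
f 31 41 40
f 19 40 52
f 40 26 55
f 52 55 29
f 40 55 52
f 19 52 56
f 52 29 60
f 56 60 30
f 52 60 56
f 20 36 47
f 36 24 50
f 47 50 28
f 36 50 47
f 24 59 37
f 59 30 58
f 37 58 23
f 59 58 37
f 30 60 57
f 60 29 53
f 57 53 21
f 60 53 57
f 29 55 54
f 55 26 42
f 54 42 25
f 55 42 54
f 26 41 46
f 41 20 43
f 46 43 27
f 41 43 46
f 22 48 34
f 48 28 49
f 34 49 23
f 48 49 34
f 22 34 32
f 34 23 33
f 32 33 21
f 34 33 32
f 22 32 39
f 32 21 38
f 39 38 25
f 32 38 39
f 22 39 44
f 39 25 45
f 44 45 27
f 39 45 44
f 22 44 48
f 44 27 51
f 48 51 28
f 44 51 48
f 23 49 37
f 49 28 50
f 37 50 24
f 49 50 37
f 21 33 57
f 33 23 58
f 57 58 30
f 33 58 57
f 25 38 54
f 38 21 53
f 54 53 29
f 38 53 54
f 27 45 46
f 45 25 42
f 46 42 26
f 45 42 46
f 28 51 47
f 51 27 43
f 47 43 20
f 51 43 47
f 62 61 64
f 62 64 63
f 64 61 65
f 64 65 63
f 65 61 66
f 65 66 63
f 66 61 67
f 66 67 63
f 67 61 68
f 67 68 63
f 68 61 69
f 68 69 63
f 69 61 70
f 69 70 63
f 70 61 71
f 70 71 63
f 71 61 72
f 71 72 63
f 72 61 73
f 72 73 63
f 73 61 74
f 73 74 63
f 74 61 75
f 74 75 63
f 75 61 62
f 75 62 63
f 77 76 79
f 77 79 78
f 79 76 80
f 79 80 78
f 80 76 81
f 80 81 78
f 81 76 82
f 81 82 78
f 82 76 83
f 82 83 78
f 83 76 84
f 83 84 78
f 84 76 85
f 84 85 78
f 85 76 86
f 85 86 78
f 86 76 87
f 86 87 78
f 87 76 88
f 87 88 78
f 88 76 89
f 88 89 78
f 89 76 90
f 89 90 78
f 90 76 91
f 90 91 78
f 91 76 77
f 91 77 78
f 93 92 96
f 93 96 94
f 94 96 97
f 94 97 95
f 96 92 98
f 96 98 97
f 97 98 99
f 97 99 95
f 98 92 100
f 98 100 99
f 99 100 101
f 99 101 95
f 100 92 102
f 100 102 101
f 101 102 103
f 101 103 95
f 102 92 104
f 102 104 103
f 103 104 105
f 103 105 95
f 104 92 106
f 104 106 105
f 105 106 107
f 105 107 95
f 106 92 108
f 106 108 107
f 107 108 109
f 107 109 95
f 108 92 110
f 108 110 109
f 109 110 111
f 109 111 95
f 110 92 112
f 110 112 111
f 111 112 113
f 111 113 95
f 112 92 114
f 112 114 113
f 113 114 115
f 113 115 95
f 114 92 93
f 114 93 115
f 115 93 94
f 115 94 95



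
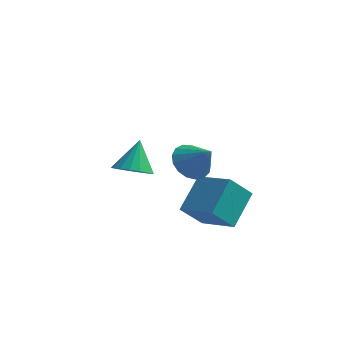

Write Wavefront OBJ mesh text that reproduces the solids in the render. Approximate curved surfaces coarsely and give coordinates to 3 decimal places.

v 0.917 -2.533 -1.093
v 1.279 -0.947 0.105
v 1.721 -1.842 -2.251
v 2.082 -0.256 -1.054
v 2.598 -3.404 -0.446
v 2.959 -1.818 0.751
v 3.401 -2.713 -1.605
v 3.763 -1.127 -0.407
v -2.63 1.74 -1.855
v -1.742 2.126 -2.14
v -2.61 2.78 -0.385
v -2.067 2.42 -2.344
v -2.521 2.559 -2.436
v -3 2.51 -2.394
v -3.395 2.284 -2.229
v -3.614 1.934 -1.978
v -3.608 1.539 -1.699
v -3.378 1.191 -1.455
v -2.977 0.968 -1.303
v -2.496 0.922 -1.277
v -2.047 1.064 -1.384
v -1.73 1.36 -1.598
v -1.621 1.743 -1.871
v 1.249 -1.91 1.601
v 1.936 -1.304 1.199
v 2.251 -2.33 2.679
v 1.71 -1.027 1.517
v 1.379 -0.951 1.854
v 1.018 -1.096 2.133
v 0.71 -1.427 2.291
v 0.526 -1.868 2.29
v 0.507 -2.32 2.132
v 0.658 -2.677 1.852
v 0.945 -2.859 1.514
v 1.301 -2.823 1.197
v 1.646 -2.579 0.972
v 1.899 -2.181 0.891
v 2.004 -1.721 0.973
f 2 4 1
f 5 2 1
f 1 4 3
f 3 5 1
f 2 8 4
f 6 2 5
f 6 8 2
f 4 8 3
f 7 5 3
f 3 8 7
f 7 6 5
f 8 6 7
f 10 9 12
f 10 12 11
f 12 9 13
f 12 13 11
f 13 9 14
f 13 14 11
f 14 9 15
f 14 15 11
f 15 9 16
f 15 16 11
f 16 9 17
f 16 17 11
f 17 9 18
f 17 18 11
f 18 9 19
f 18 19 11
f 19 9 20
f 19 20 11
f 20 9 21
f 20 21 11
f 21 9 22
f 21 22 11
f 22 9 23
f 22 23 11
f 23 9 10
f 23 10 11
f 25 24 27
f 25 27 26
f 27 24 28
f 27 28 26
f 28 24 29
f 28 29 26
f 29 24 30
f 29 30 26
f 30 24 31
f 30 31 26
f 31 24 32
f 31 32 26
f 32 24 33
f 32 33 26
f 33 24 34
f 33 34 26
f 34 24 35
f 34 35 26
f 35 24 36
f 35 36 26
f 36 24 37
f 36 37 26
f 37 24 38
f 37 38 26
f 38 24 25
f 38 25 26



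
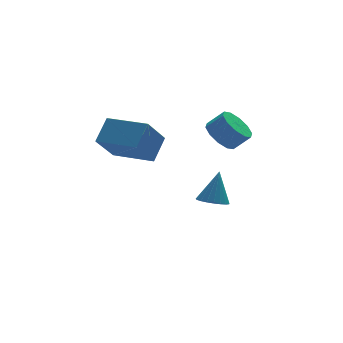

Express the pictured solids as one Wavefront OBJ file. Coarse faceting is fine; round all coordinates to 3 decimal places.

v -5.278 -2.084 0.749
v -4.501 -1.336 1.703
v -4.247 -1.37 -0.651
v -3.47 -0.621 0.302
v -3.93 -3.699 0.918
v -3.153 -2.95 1.871
v -2.899 -2.984 -0.483
v -2.122 -2.236 0.471
v 0.574 -1.186 -4.661
v 1.31 -1.078 -4.926
v 1.086 -0.694 -3.039
v 1.176 -0.782 -4.974
v 0.938 -0.555 -4.967
v 0.637 -0.438 -4.907
v 0.325 -0.45 -4.805
v 0.056 -0.59 -4.678
v -0.124 -0.832 -4.547
v -0.182 -1.136 -4.437
v -0.11 -1.448 -4.365
v 0.08 -1.715 -4.344
v 0.355 -1.891 -4.378
v 0.669 -1.944 -4.46
v 0.966 -1.867 -4.578
v 1.195 -1.672 -4.71
v 1.316 -1.393 -4.833
v 0.801 -1.459 -0.299
v 1.489 -0.986 -0.751
v 2.207 -1.287 0.026
v 1.519 -1.761 0.479
v 1.234 -0.617 -0.372
v 1.952 -0.918 0.405
v 0.813 -0.57 0.035
v 1.531 -0.871 0.812
v 0.388 -0.863 0.314
v 1.106 -1.164 1.092
v 0.12 -1.384 0.36
v 0.838 -1.685 1.137
v 0.113 -1.933 0.154
v 0.831 -2.234 0.931
v 0.368 -2.302 -0.225
v 1.086 -2.603 0.552
v 0.789 -2.349 -0.632
v 1.507 -2.65 0.145
v 1.214 -2.056 -0.912
v 1.932 -2.357 -0.134
v 1.482 -1.535 -0.957
v 2.2 -1.836 -0.18
f 2 4 1
f 5 2 1
f 1 4 3
f 3 5 1
f 2 8 4
f 6 2 5
f 6 8 2
f 4 8 3
f 7 5 3
f 3 8 7
f 7 6 5
f 8 6 7
f 10 9 12
f 10 12 11
f 12 9 13
f 12 13 11
f 13 9 14
f 13 14 11
f 14 9 15
f 14 15 11
f 15 9 16
f 15 16 11
f 16 9 17
f 16 17 11
f 17 9 18
f 17 18 11
f 18 9 19
f 18 19 11
f 19 9 20
f 19 20 11
f 20 9 21
f 20 21 11
f 21 9 22
f 21 22 11
f 22 9 23
f 22 23 11
f 23 9 24
f 23 24 11
f 24 9 25
f 24 25 11
f 25 9 10
f 25 10 11
f 27 26 30
f 27 30 28
f 28 30 31
f 28 31 29
f 30 26 32
f 30 32 31
f 31 32 33
f 31 33 29
f 32 26 34
f 32 34 33
f 33 34 35
f 33 35 29
f 34 26 36
f 34 36 35
f 35 36 37
f 35 37 29
f 36 26 38
f 36 38 37
f 37 38 39
f 37 39 29
f 38 26 40
f 38 40 39
f 39 40 41
f 39 41 29
f 40 26 42
f 40 42 41
f 41 42 43
f 41 43 29
f 42 26 44
f 42 44 43
f 43 44 45
f 43 45 29
f 44 26 46
f 44 46 45
f 45 46 47
f 45 47 29
f 46 26 27
f 46 27 47
f 47 27 28
f 47 28 29



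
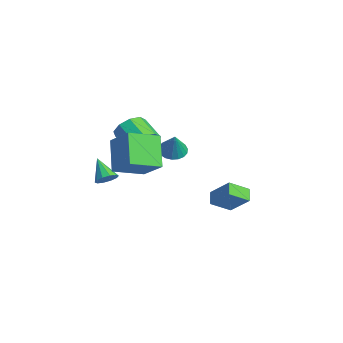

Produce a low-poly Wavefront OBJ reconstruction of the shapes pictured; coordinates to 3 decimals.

v -0.231 0.115 1.12
v 0.385 0.501 0.81
v 0.551 -0.055 2.46
v 0.195 0.76 0.954
v -0.079 0.891 1.131
v -0.384 0.868 1.306
v -0.658 0.696 1.443
v -0.847 0.409 1.517
v -0.914 0.064 1.513
v -0.846 -0.271 1.43
v -0.656 -0.529 1.286
v -0.382 -0.66 1.11
v -0.078 -0.637 0.935
v 0.196 -0.465 0.797
v 0.386 -0.178 0.723
v 0.453 0.167 0.728
v 2.125 -4.032 1.29
v 0.771 -3.661 2.851
v 1.935 -2.246 0.7
v 0.581 -1.875 2.262
v 3.519 -3.525 2.378
v 2.165 -3.154 3.94
v 3.329 -1.739 1.789
v 1.975 -1.368 3.35
v -2.132 2.976 -3.469
v -1.095 3.669 -2.344
v -2.156 4.195 -4.197
v -1.119 4.888 -3.071
v -1.401 2.692 -3.969
v -0.364 3.385 -2.843
v -1.425 3.911 -4.696
v -0.388 4.604 -3.571
v -2.829 -0.583 0.532
v -2.352 -1.334 1.031
v -3.735 -1.709 1.787
v -4.211 -0.957 1.288
v -2.312 -0.742 1.397
v -3.695 -1.116 2.153
v -2.514 -0.075 1.359
v -3.897 -0.449 2.115
v -2.863 0.354 0.933
v -4.245 -0.02 1.69
v -3.195 0.345 0.32
v -4.578 -0.029 1.076
v -3.357 -0.098 -0.194
v -4.74 -0.473 0.562
v -3.271 -0.768 -0.368
v -4.654 -1.143 0.388
v -2.978 -1.352 -0.122
v -4.361 -1.726 0.635
v -2.615 -1.575 0.431
v -3.998 -1.949 1.187
v -2.537 -2.83 -1.647
v -2.194 -2.409 -1.237
v -3.643 -3.01 -0.533
v -2.461 -2.179 -1.466
v -2.757 -2.197 -1.763
v -2.969 -2.457 -2.016
v -3.016 -2.86 -2.128
v -2.88 -3.251 -2.056
v -2.612 -3.481 -1.828
v -2.316 -3.462 -1.53
v -2.104 -3.202 -1.277
v -2.057 -2.8 -1.165
f 2 1 4
f 2 4 3
f 4 1 5
f 4 5 3
f 5 1 6
f 5 6 3
f 6 1 7
f 6 7 3
f 7 1 8
f 7 8 3
f 8 1 9
f 8 9 3
f 9 1 10
f 9 10 3
f 10 1 11
f 10 11 3
f 11 1 12
f 11 12 3
f 12 1 13
f 12 13 3
f 13 1 14
f 13 14 3
f 14 1 15
f 14 15 3
f 15 1 16
f 15 16 3
f 16 1 2
f 16 2 3
f 18 20 17
f 21 18 17
f 17 20 19
f 19 21 17
f 18 24 20
f 22 18 21
f 22 24 18
f 20 24 19
f 23 21 19
f 19 24 23
f 23 22 21
f 24 22 23
f 26 28 25
f 29 26 25
f 25 28 27
f 27 29 25
f 26 32 28
f 30 26 29
f 30 32 26
f 28 32 27
f 31 29 27
f 27 32 31
f 31 30 29
f 32 30 31
f 34 33 37
f 34 37 35
f 35 37 38
f 35 38 36
f 37 33 39
f 37 39 38
f 38 39 40
f 38 40 36
f 39 33 41
f 39 41 40
f 40 41 42
f 40 42 36
f 41 33 43
f 41 43 42
f 42 43 44
f 42 44 36
f 43 33 45
f 43 45 44
f 44 45 46
f 44 46 36
f 45 33 47
f 45 47 46
f 46 47 48
f 46 48 36
f 47 33 49
f 47 49 48
f 48 49 50
f 48 50 36
f 49 33 51
f 49 51 50
f 50 51 52
f 50 52 36
f 51 33 34
f 51 34 52
f 52 34 35
f 52 35 36
f 54 53 56
f 54 56 55
f 56 53 57
f 56 57 55
f 57 53 58
f 57 58 55
f 58 53 59
f 58 59 55
f 59 53 60
f 59 60 55
f 60 53 61
f 60 61 55
f 61 53 62
f 61 62 55
f 62 53 63
f 62 63 55
f 63 53 64
f 63 64 55
f 64 53 54
f 64 54 55



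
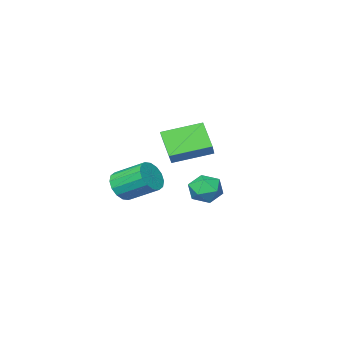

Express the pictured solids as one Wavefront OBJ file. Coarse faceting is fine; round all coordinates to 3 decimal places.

v -1.034 -0.059 0.376
v -0.416 0.627 1.095
v -0.825 0.884 -0.705
v -0.207 1.571 0.013
v 0.547 -0.971 -0.113
v 1.165 -0.284 0.605
v 0.756 -0.027 -1.195
v 1.374 0.659 -0.476
v 1.221 -3.114 -3.391
v 1.535 -2.572 -3.951
v 0.814 -1.284 -3.108
v 0.499 -1.826 -2.549
v 1.147 -2.686 -4.11
v 0.425 -1.397 -3.267
v 0.778 -2.914 -4.076
v 0.057 -1.625 -3.234
v 0.528 -3.196 -3.859
v -0.193 -1.907 -3.017
v 0.464 -3.456 -3.517
v -0.258 -2.167 -2.674
v 0.602 -3.624 -3.141
v -0.119 -2.336 -2.298
v 0.906 -3.656 -2.832
v 0.185 -2.368 -1.989
v 1.295 -3.543 -2.673
v 0.573 -2.254 -1.83
v 1.663 -3.315 -2.706
v 0.942 -2.026 -1.864
v 1.913 -3.033 -2.923
v 1.192 -1.744 -2.081
v 1.978 -2.773 -3.266
v 1.256 -1.484 -2.423
v 1.839 -2.604 -3.642
v 1.118 -1.316 -2.799
v 0.987 3.482 -1.73
v 1.685 3.081 -1.888
v 0.315 2.339 -1.792
v 1.013 1.938 -1.95
v 0.887 2.266 -1.209
v 1.302 2.972 -1.17
v 0.698 2.448 -2.51
v 1.113 3.154 -2.471
v 1.506 2.442 -2.37
v 1.623 2.329 -1.566
v 0.377 3.091 -2.114
v 0.494 2.978 -1.31
f 2 4 1
f 5 2 1
f 1 4 3
f 3 5 1
f 2 8 4
f 6 2 5
f 6 8 2
f 4 8 3
f 7 5 3
f 3 8 7
f 7 6 5
f 8 6 7
f 10 9 13
f 10 13 11
f 11 13 14
f 11 14 12
f 13 9 15
f 13 15 14
f 14 15 16
f 14 16 12
f 15 9 17
f 15 17 16
f 16 17 18
f 16 18 12
f 17 9 19
f 17 19 18
f 18 19 20
f 18 20 12
f 19 9 21
f 19 21 20
f 20 21 22
f 20 22 12
f 21 9 23
f 21 23 22
f 22 23 24
f 22 24 12
f 23 9 25
f 23 25 24
f 24 25 26
f 24 26 12
f 25 9 27
f 25 27 26
f 26 27 28
f 26 28 12
f 27 9 29
f 27 29 28
f 28 29 30
f 28 30 12
f 29 9 31
f 29 31 30
f 30 31 32
f 30 32 12
f 31 9 33
f 31 33 32
f 32 33 34
f 32 34 12
f 33 9 10
f 33 10 34
f 34 10 11
f 34 11 12
f 35 46 40
f 35 40 36
f 35 36 42
f 35 42 45
f 35 45 46
f 36 40 44
f 40 46 39
f 46 45 37
f 45 42 41
f 42 36 43
f 38 44 39
f 38 39 37
f 38 37 41
f 38 41 43
f 38 43 44
f 39 44 40
f 37 39 46
f 41 37 45
f 43 41 42
f 44 43 36



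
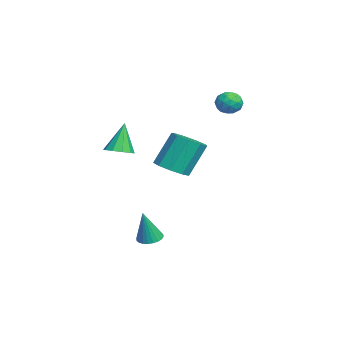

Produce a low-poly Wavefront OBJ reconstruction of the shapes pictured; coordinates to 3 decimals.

v -3.486 4.107 2.879
v -2.793 4.131 2.871
v -3.447 2.989 2.969
v -2.754 3.013 2.961
v -3.103 3.259 3.507
v -3.127 3.951 3.452
v -3.113 3.169 2.388
v -3.137 3.861 2.333
v -2.562 3.551 2.567
v -2.556 3.607 3.259
v -3.684 3.513 2.581
v -3.678 3.569 3.273
v -3.143 4.217 2.867
v -3.097 2.903 2.973
v -3.302 3.048 3.294
v -2.895 3.062 3.289
v -3.339 4.111 3.209
v -2.932 4.125 3.204
v -3.114 3.613 3.578
v -3.308 2.995 2.636
v -2.901 3.009 2.631
v -3.345 4.058 2.551
v -2.938 4.072 2.546
v -3.126 3.507 2.262
v -2.6 3.891 2.684
v -2.577 3.233 2.737
v -2.788 3.325 2.4
v -2.802 3.732 2.368
v -2.596 3.923 3.091
v -2.573 3.266 3.143
v -2.778 3.411 3.465
v -2.792 3.817 3.432
v -2.46 3.582 2.912
v -3.667 3.854 2.697
v -3.644 3.197 2.749
v -3.448 3.303 2.408
v -3.462 3.709 2.375
v -3.663 3.887 3.103
v -3.64 3.229 3.156
v -3.438 3.388 3.472
v -3.452 3.795 3.44
v -3.78 3.538 2.928
v 2.975 -1.571 2.066
v 3.539 -1.844 2.302
v 2.485 -1.309 3.534
v 3.604 -1.438 2.252
v 3.429 -1.083 2.13
v 3.08 -0.915 1.984
v 2.691 -0.997 1.869
v 2.41 -1.299 1.829
v 2.345 -1.704 1.88
v 2.52 -2.059 2.001
v 2.869 -2.228 2.148
v 3.258 -2.145 2.263
v 2.133 -0.251 -3.359
v 2.617 -0.569 -3.518
v 2.447 -0.569 -1.761
v 2.708 -0.355 -3.493
v 2.713 -0.125 -3.448
v 2.628 0.085 -3.39
v 2.469 0.245 -3.327
v 2.258 0.329 -3.269
v 2.028 0.324 -3.224
v 1.814 0.232 -3.201
v 1.649 0.066 -3.201
v 1.557 -0.147 -3.225
v 1.553 -0.377 -3.27
v 1.637 -0.588 -3.329
v 1.797 -0.747 -3.392
v 2.007 -0.831 -3.45
v 2.237 -0.826 -3.494
v 2.451 -0.734 -3.518
v 0.688 0.742 0.188
v 1.215 0.174 0.583
v 0.859 0.99 2.228
v 0.332 1.558 1.832
v 1.523 0.653 0.412
v 1.168 1.469 2.057
v 1.441 1.174 0.136
v 1.086 1.99 1.781
v 1.006 1.493 -0.116
v 0.651 2.308 1.529
v 0.422 1.46 -0.226
v 0.067 2.276 1.419
v -0.037 1.092 -0.142
v -0.393 1.907 1.502
v -0.158 0.56 0.095
v -0.513 1.375 1.74
v 0.117 0.113 0.376
v -0.238 0.929 2.021
v 0.659 -0.039 0.569
v 0.304 0.776 2.214
f 1 38 17
f 38 12 41
f 17 41 6
f 38 41 17
f 1 17 13
f 17 6 18
f 13 18 2
f 17 18 13
f 1 13 22
f 13 2 23
f 22 23 8
f 13 23 22
f 1 22 34
f 22 8 37
f 34 37 11
f 22 37 34
f 1 34 38
f 34 11 42
f 38 42 12
f 34 42 38
f 2 18 29
f 18 6 32
f 29 32 10
f 18 32 29
f 6 41 19
f 41 12 40
f 19 40 5
f 41 40 19
f 12 42 39
f 42 11 35
f 39 35 3
f 42 35 39
f 11 37 36
f 37 8 24
f 36 24 7
f 37 24 36
f 8 23 28
f 23 2 25
f 28 25 9
f 23 25 28
f 4 30 16
f 30 10 31
f 16 31 5
f 30 31 16
f 4 16 14
f 16 5 15
f 14 15 3
f 16 15 14
f 4 14 21
f 14 3 20
f 21 20 7
f 14 20 21
f 4 21 26
f 21 7 27
f 26 27 9
f 21 27 26
f 4 26 30
f 26 9 33
f 30 33 10
f 26 33 30
f 5 31 19
f 31 10 32
f 19 32 6
f 31 32 19
f 3 15 39
f 15 5 40
f 39 40 12
f 15 40 39
f 7 20 36
f 20 3 35
f 36 35 11
f 20 35 36
f 9 27 28
f 27 7 24
f 28 24 8
f 27 24 28
f 10 33 29
f 33 9 25
f 29 25 2
f 33 25 29
f 44 43 46
f 44 46 45
f 46 43 47
f 46 47 45
f 47 43 48
f 47 48 45
f 48 43 49
f 48 49 45
f 49 43 50
f 49 50 45
f 50 43 51
f 50 51 45
f 51 43 52
f 51 52 45
f 52 43 53
f 52 53 45
f 53 43 54
f 53 54 45
f 54 43 44
f 54 44 45
f 56 55 58
f 56 58 57
f 58 55 59
f 58 59 57
f 59 55 60
f 59 60 57
f 60 55 61
f 60 61 57
f 61 55 62
f 61 62 57
f 62 55 63
f 62 63 57
f 63 55 64
f 63 64 57
f 64 55 65
f 64 65 57
f 65 55 66
f 65 66 57
f 66 55 67
f 66 67 57
f 67 55 68
f 67 68 57
f 68 55 69
f 68 69 57
f 69 55 70
f 69 70 57
f 70 55 71
f 70 71 57
f 71 55 72
f 71 72 57
f 72 55 56
f 72 56 57
f 74 73 77
f 74 77 75
f 75 77 78
f 75 78 76
f 77 73 79
f 77 79 78
f 78 79 80
f 78 80 76
f 79 73 81
f 79 81 80
f 80 81 82
f 80 82 76
f 81 73 83
f 81 83 82
f 82 83 84
f 82 84 76
f 83 73 85
f 83 85 84
f 84 85 86
f 84 86 76
f 85 73 87
f 85 87 86
f 86 87 88
f 86 88 76
f 87 73 89
f 87 89 88
f 88 89 90
f 88 90 76
f 89 73 91
f 89 91 90
f 90 91 92
f 90 92 76
f 91 73 74
f 91 74 92
f 92 74 75
f 92 75 76



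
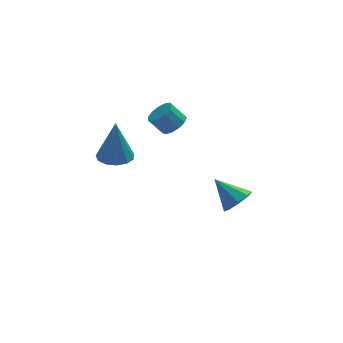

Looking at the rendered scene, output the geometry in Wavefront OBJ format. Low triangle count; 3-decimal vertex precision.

v 3.493 -2.122 -3.526
v 3.927 -2.47 -2.883
v 2.487 -1.358 -2.434
v 4.169 -1.894 -3.063
v 4.015 -1.451 -3.515
v 3.555 -1.402 -3.973
v 3.06 -1.774 -4.169
v 2.818 -2.351 -3.989
v 2.971 -2.793 -3.537
v 3.431 -2.843 -3.079
v -2.194 -3.285 0.92
v -1.72 -4.002 0.92
v -2.146 -3.255 3.08
v -1.407 -3.632 0.908
v -1.345 -3.152 0.9
v -1.551 -2.713 0.898
v -1.962 -2.457 0.904
v -2.447 -2.463 0.915
v -2.851 -2.73 0.927
v -3.047 -3.173 0.938
v -2.971 -3.652 0.943
v -2.65 -4.014 0.94
v -2.183 -4.144 0.932
v 0.538 -2.282 2.112
v 1.082 -2.316 2.552
v 0.445 -2.172 3.349
v -0.098 -2.138 2.908
v 1.043 -1.936 2.452
v 0.406 -1.792 3.249
v 0.844 -1.666 2.245
v 0.207 -1.522 3.041
v 0.548 -1.592 1.995
v -0.089 -1.448 2.791
v 0.249 -1.736 1.782
v -0.388 -1.593 2.579
v 0.042 -2.054 1.674
v -0.595 -1.911 2.471
v -0.008 -2.444 1.705
v -0.644 -2.301 2.502
v 0.116 -2.783 1.865
v -0.52 -2.639 2.662
v 0.374 -2.962 2.103
v -0.262 -2.819 2.9
v 0.684 -2.926 2.344
v 0.048 -2.782 3.141
v 0.948 -2.684 2.512
v 0.311 -2.541 3.308
f 2 1 4
f 2 4 3
f 4 1 5
f 4 5 3
f 5 1 6
f 5 6 3
f 6 1 7
f 6 7 3
f 7 1 8
f 7 8 3
f 8 1 9
f 8 9 3
f 9 1 10
f 9 10 3
f 10 1 2
f 10 2 3
f 12 11 14
f 12 14 13
f 14 11 15
f 14 15 13
f 15 11 16
f 15 16 13
f 16 11 17
f 16 17 13
f 17 11 18
f 17 18 13
f 18 11 19
f 18 19 13
f 19 11 20
f 19 20 13
f 20 11 21
f 20 21 13
f 21 11 22
f 21 22 13
f 22 11 23
f 22 23 13
f 23 11 12
f 23 12 13
f 25 24 28
f 25 28 26
f 26 28 29
f 26 29 27
f 28 24 30
f 28 30 29
f 29 30 31
f 29 31 27
f 30 24 32
f 30 32 31
f 31 32 33
f 31 33 27
f 32 24 34
f 32 34 33
f 33 34 35
f 33 35 27
f 34 24 36
f 34 36 35
f 35 36 37
f 35 37 27
f 36 24 38
f 36 38 37
f 37 38 39
f 37 39 27
f 38 24 40
f 38 40 39
f 39 40 41
f 39 41 27
f 40 24 42
f 40 42 41
f 41 42 43
f 41 43 27
f 42 24 44
f 42 44 43
f 43 44 45
f 43 45 27
f 44 24 46
f 44 46 45
f 45 46 47
f 45 47 27
f 46 24 25
f 46 25 47
f 47 25 26
f 47 26 27



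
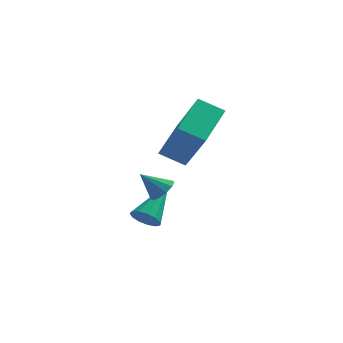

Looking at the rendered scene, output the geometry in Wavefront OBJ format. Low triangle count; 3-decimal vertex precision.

v -2.012 1.294 -1.562
v -1.664 1.057 -1.241
v -2.728 1.226 -0.838
v -1.644 1.38 -1.19
v -1.765 1.67 -1.282
v -1.98 1.817 -1.48
v -2.208 1.764 -1.71
v -2.361 1.532 -1.883
v -2.381 1.209 -1.934
v -2.26 0.919 -1.842
v -2.045 0.772 -1.644
v -1.817 0.825 -1.414
v -2.401 2.996 -0.704
v -1.621 2.06 0.921
v -1.954 4.573 -0.01
v -1.173 3.638 1.614
v -1.487 2.942 -1.174
v -0.706 2.007 0.45
v -1.039 4.52 -0.481
v -0.259 3.584 1.144
v -2.731 2.26 -3.423
v -2.419 2.451 -3.86
v -2.149 3.66 -2.397
v -2.707 2.591 -3.887
v -3.003 2.625 -3.767
v -3.212 2.544 -3.537
v -3.269 2.373 -3.271
v -3.154 2.166 -3.054
v -2.906 1.989 -2.954
v -2.602 1.898 -3.002
v -2.338 1.923 -3.185
v -2.2 2.054 -3.443
v -2.23 2.251 -3.695
f 2 1 4
f 2 4 3
f 4 1 5
f 4 5 3
f 5 1 6
f 5 6 3
f 6 1 7
f 6 7 3
f 7 1 8
f 7 8 3
f 8 1 9
f 8 9 3
f 9 1 10
f 9 10 3
f 10 1 11
f 10 11 3
f 11 1 12
f 11 12 3
f 12 1 2
f 12 2 3
f 14 16 13
f 17 14 13
f 13 16 15
f 15 17 13
f 14 20 16
f 18 14 17
f 18 20 14
f 16 20 15
f 19 17 15
f 15 20 19
f 19 18 17
f 20 18 19
f 22 21 24
f 22 24 23
f 24 21 25
f 24 25 23
f 25 21 26
f 25 26 23
f 26 21 27
f 26 27 23
f 27 21 28
f 27 28 23
f 28 21 29
f 28 29 23
f 29 21 30
f 29 30 23
f 30 21 31
f 30 31 23
f 31 21 32
f 31 32 23
f 32 21 33
f 32 33 23
f 33 21 22
f 33 22 23



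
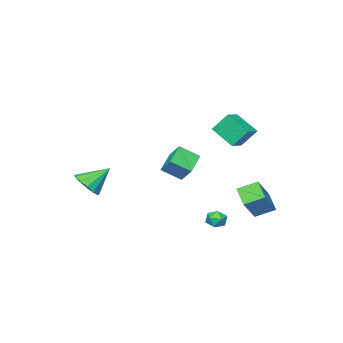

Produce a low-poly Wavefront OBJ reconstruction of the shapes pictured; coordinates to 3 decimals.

v 0.177 4.095 -2.899
v 0.48 3.778 -3.45
v -0.52 3.202 -2.77
v -0.217 2.885 -3.321
v 0.143 2.969 -2.721
v 0.574 3.521 -2.801
v -0.614 3.459 -3.419
v -0.183 4.011 -3.499
v -0.008 3.385 -3.772
v 0.459 3.082 -3.34
v -0.499 3.898 -2.88
v -0.032 3.595 -2.448
v -4.637 2.275 2.466
v -4.465 0.772 3.497
v -3.505 2.612 2.769
v -3.333 1.11 3.8
v -4.087 1.51 1.26
v -3.915 0.008 2.291
v -2.955 1.848 1.563
v -2.783 0.345 2.594
v -4.151 4.307 -3.248
v -4.697 3.215 -2.43
v -2.762 4.72 -1.769
v -3.309 3.628 -0.951
v -3.271 3.432 -3.829
v -3.818 2.34 -3.011
v -1.883 3.845 -2.35
v -2.429 2.753 -1.532
v 3.137 -4.125 -1.638
v 3.968 -3.804 -1.062
v 1.963 -3.375 -0.362
v 3.842 -3.359 -1.44
v 3.493 -3.157 -1.88
v 3.031 -3.262 -2.244
v 2.603 -3.642 -2.415
v 2.344 -4.175 -2.339
v 2.338 -4.692 -2.041
v 2.585 -5.03 -1.615
v 3.007 -5.08 -1.196
v 3.471 -4.827 -0.917
v 3.829 -4.352 -0.867
v -0.958 -1.335 0.543
v -0.842 -0.405 1.473
v -1.809 -0.453 -0.232
v -1.694 0.476 0.698
v 0.354 -0.736 -0.218
v 0.469 0.193 0.712
v -0.498 0.145 -0.993
v -0.382 1.075 -0.063
f 1 12 6
f 1 6 2
f 1 2 8
f 1 8 11
f 1 11 12
f 2 6 10
f 6 12 5
f 12 11 3
f 11 8 7
f 8 2 9
f 4 10 5
f 4 5 3
f 4 3 7
f 4 7 9
f 4 9 10
f 5 10 6
f 3 5 12
f 7 3 11
f 9 7 8
f 10 9 2
f 14 16 13
f 17 14 13
f 13 16 15
f 15 17 13
f 14 20 16
f 18 14 17
f 18 20 14
f 16 20 15
f 19 17 15
f 15 20 19
f 19 18 17
f 20 18 19
f 22 24 21
f 25 22 21
f 21 24 23
f 23 25 21
f 22 28 24
f 26 22 25
f 26 28 22
f 24 28 23
f 27 25 23
f 23 28 27
f 27 26 25
f 28 26 27
f 30 29 32
f 30 32 31
f 32 29 33
f 32 33 31
f 33 29 34
f 33 34 31
f 34 29 35
f 34 35 31
f 35 29 36
f 35 36 31
f 36 29 37
f 36 37 31
f 37 29 38
f 37 38 31
f 38 29 39
f 38 39 31
f 39 29 40
f 39 40 31
f 40 29 41
f 40 41 31
f 41 29 30
f 41 30 31
f 43 45 42
f 46 43 42
f 42 45 44
f 44 46 42
f 43 49 45
f 47 43 46
f 47 49 43
f 45 49 44
f 48 46 44
f 44 49 48
f 48 47 46
f 49 47 48



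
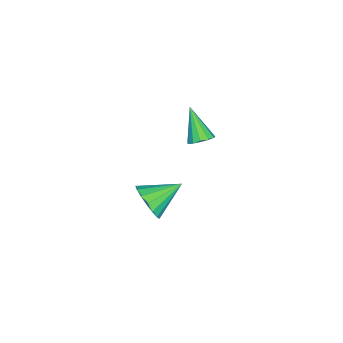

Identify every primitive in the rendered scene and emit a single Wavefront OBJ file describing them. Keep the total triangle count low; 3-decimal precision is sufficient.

v -2.889 -3.107 -0.078
v -2.593 -2.632 0.39
v -3.831 -4.053 1.478
v -2.952 -2.47 0.271
v -3.291 -2.51 0.042
v -3.502 -2.74 -0.226
v -3.519 -3.086 -0.447
v -3.336 -3.44 -0.55
v -3.011 -3.688 -0.504
v -2.647 -3.751 -0.323
v -2.36 -3.61 -0.064
v -2.241 -3.31 0.191
v -2.328 -2.945 0.36
v 3.428 -3.574 0.887
v 3.895 -2.808 0.303
v 2.292 -2.266 1.693
v 3.505 -2.965 0.01
v 3.098 -3.262 -0.082
v 2.767 -3.63 0.047
v 2.586 -3.985 0.369
v 2.599 -4.246 0.81
v 2.801 -4.353 1.268
v 3.147 -4.281 1.639
v 3.557 -4.047 1.838
v 3.938 -3.705 1.818
v 4.201 -3.333 1.586
v 4.288 -3.015 1.193
v 4.177 -2.826 0.73
f 2 1 4
f 2 4 3
f 4 1 5
f 4 5 3
f 5 1 6
f 5 6 3
f 6 1 7
f 6 7 3
f 7 1 8
f 7 8 3
f 8 1 9
f 8 9 3
f 9 1 10
f 9 10 3
f 10 1 11
f 10 11 3
f 11 1 12
f 11 12 3
f 12 1 13
f 12 13 3
f 13 1 2
f 13 2 3
f 15 14 17
f 15 17 16
f 17 14 18
f 17 18 16
f 18 14 19
f 18 19 16
f 19 14 20
f 19 20 16
f 20 14 21
f 20 21 16
f 21 14 22
f 21 22 16
f 22 14 23
f 22 23 16
f 23 14 24
f 23 24 16
f 24 14 25
f 24 25 16
f 25 14 26
f 25 26 16
f 26 14 27
f 26 27 16
f 27 14 28
f 27 28 16
f 28 14 15
f 28 15 16



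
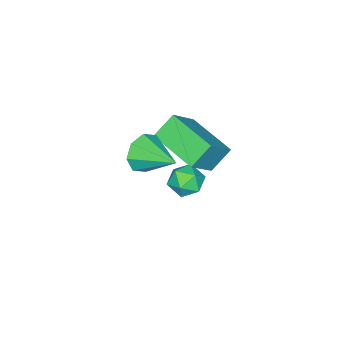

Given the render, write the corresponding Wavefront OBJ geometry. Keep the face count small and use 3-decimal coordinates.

v -2.608 -3.157 0.345
v -3.305 -2.887 1.068
v -2.211 -1.382 0.066
v -2.908 -1.112 0.789
v -1.572 -3.228 1.371
v -2.269 -2.958 2.094
v -1.175 -1.453 1.092
v -1.872 -1.183 1.815
v -2.292 -2.078 -0.692
v -1.713 -2.27 -1.023
v -2.907 -2.65 -1.437
v -2.328 -2.842 -1.768
v -2.467 -3.094 -1.137
v -2.087 -2.741 -0.676
v -2.533 -2.179 -1.784
v -2.153 -1.826 -1.323
v -1.862 -2.332 -1.698
v -1.821 -2.898 -1.298
v -2.799 -2.022 -1.162
v -2.758 -2.588 -0.762
v 0.493 -2.031 2.884
v 0.838 -2.284 3.488
v 0.687 -0.689 3.336
v 1.194 -2.191 3.058
v 1.139 -2.005 2.526
v 0.706 -1.834 2.204
v 0.147 -1.779 2.281
v -0.209 -1.872 2.711
v -0.154 -2.058 3.243
v 0.28 -2.229 3.565
f 2 4 1
f 5 2 1
f 1 4 3
f 3 5 1
f 2 8 4
f 6 2 5
f 6 8 2
f 4 8 3
f 7 5 3
f 3 8 7
f 7 6 5
f 8 6 7
f 9 20 14
f 9 14 10
f 9 10 16
f 9 16 19
f 9 19 20
f 10 14 18
f 14 20 13
f 20 19 11
f 19 16 15
f 16 10 17
f 12 18 13
f 12 13 11
f 12 11 15
f 12 15 17
f 12 17 18
f 13 18 14
f 11 13 20
f 15 11 19
f 17 15 16
f 18 17 10
f 22 21 24
f 22 24 23
f 24 21 25
f 24 25 23
f 25 21 26
f 25 26 23
f 26 21 27
f 26 27 23
f 27 21 28
f 27 28 23
f 28 21 29
f 28 29 23
f 29 21 30
f 29 30 23
f 30 21 22
f 30 22 23



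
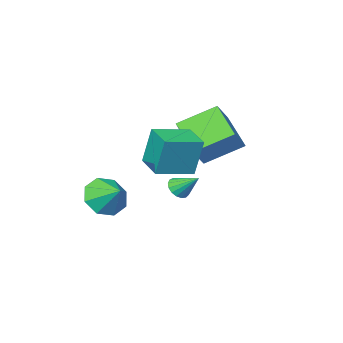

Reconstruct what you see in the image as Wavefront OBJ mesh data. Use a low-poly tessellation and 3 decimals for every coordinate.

v 4.054 -1.24 -1.237
v 4.871 -1.588 -0.588
v 3.946 -0.16 -0.523
v 5.148 -1.13 -1.238
v 4.784 -0.737 -1.888
v 3.992 -0.639 -2.156
v 3.237 -0.893 -1.886
v 2.959 -1.35 -1.236
v 3.323 -1.743 -0.587
v 4.115 -1.842 -0.318
v 0.063 -1.711 -1.786
v 0.448 -1.293 -2.057
v -0.383 -0.749 -0.934
v 0.193 -1.269 -2.216
v -0.091 -1.347 -2.277
v -0.341 -1.509 -2.225
v -0.498 -1.716 -2.073
v -0.527 -1.923 -1.855
v -0.42 -2.08 -1.621
v -0.203 -2.154 -1.425
v 0.075 -2.125 -1.312
v 0.35 -2.002 -1.307
v 0.559 -1.812 -1.412
v 0.655 -1.599 -1.603
v 0.615 -1.412 -1.835
v 1.898 1.374 1.335
v 1.623 1.679 3.19
v 2.151 2.838 1.132
v 1.877 3.143 2.987
v 3.623 1.117 1.633
v 3.349 1.422 3.488
v 3.877 2.581 1.43
v 3.602 2.886 3.285
v -1.997 -0.923 2.371
v -1.161 -0.508 3.361
v -1.684 0.942 1.326
v -0.848 1.356 2.315
v -0.392 -1.756 1.365
v 0.444 -1.342 2.354
v -0.079 0.108 0.319
v 0.757 0.523 1.309
f 2 1 4
f 2 4 3
f 4 1 5
f 4 5 3
f 5 1 6
f 5 6 3
f 6 1 7
f 6 7 3
f 7 1 8
f 7 8 3
f 8 1 9
f 8 9 3
f 9 1 10
f 9 10 3
f 10 1 2
f 10 2 3
f 12 11 14
f 12 14 13
f 14 11 15
f 14 15 13
f 15 11 16
f 15 16 13
f 16 11 17
f 16 17 13
f 17 11 18
f 17 18 13
f 18 11 19
f 18 19 13
f 19 11 20
f 19 20 13
f 20 11 21
f 20 21 13
f 21 11 22
f 21 22 13
f 22 11 23
f 22 23 13
f 23 11 24
f 23 24 13
f 24 11 25
f 24 25 13
f 25 11 12
f 25 12 13
f 27 29 26
f 30 27 26
f 26 29 28
f 28 30 26
f 27 33 29
f 31 27 30
f 31 33 27
f 29 33 28
f 32 30 28
f 28 33 32
f 32 31 30
f 33 31 32
f 35 37 34
f 38 35 34
f 34 37 36
f 36 38 34
f 35 41 37
f 39 35 38
f 39 41 35
f 37 41 36
f 40 38 36
f 36 41 40
f 40 39 38
f 41 39 40

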